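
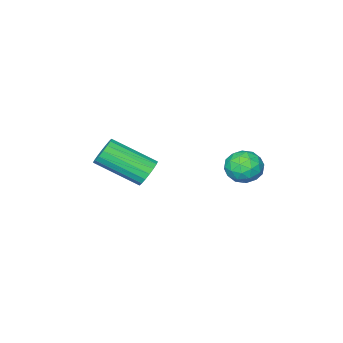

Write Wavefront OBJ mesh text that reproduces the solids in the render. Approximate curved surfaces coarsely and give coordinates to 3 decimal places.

v 3.026 -0.454 0.385
v 3.52 -0.187 0.237
v 4.447 -1.419 1.107
v 3.954 -1.686 1.255
v 3.459 -0.075 0.462
v 4.386 -1.307 1.331
v 3.312 -0.038 0.671
v 4.239 -1.269 1.54
v 3.109 -0.083 0.823
v 4.036 -1.315 1.693
v 2.889 -0.202 0.889
v 3.817 -1.434 1.759
v 2.697 -0.371 0.855
v 3.624 -1.602 1.725
v 2.57 -0.556 0.728
v 3.497 -1.788 1.598
v 2.533 -0.721 0.533
v 3.46 -1.953 1.403
v 2.594 -0.833 0.309
v 3.521 -2.065 1.178
v 2.741 -0.871 0.1
v 3.668 -2.102 0.969
v 2.944 -0.825 -0.053
v 3.871 -2.057 0.817
v 3.163 -0.706 -0.119
v 4.091 -1.938 0.751
v 3.356 -0.538 -0.085
v 4.283 -1.769 0.785
v 3.483 -0.352 0.042
v 4.41 -1.584 0.912
v 1.51 3.189 1.965
v 2.138 3.07 1.722
v 1.162 2.23 1.538
v 1.79 2.111 1.295
v 1.676 2.096 1.969
v 1.891 2.688 2.232
v 1.409 2.612 1.028
v 1.624 3.204 1.291
v 2.075 2.713 1.142
v 2.24 2.394 1.724
v 1.06 2.906 1.536
v 1.225 2.587 2.118
v 1.855 3.214 1.881
v 1.445 2.086 1.379
v 1.379 2.077 1.775
v 1.747 2.007 1.632
v 1.71 2.989 2.181
v 2.078 2.919 2.038
v 1.807 2.347 2.183
v 1.222 2.381 1.222
v 1.59 2.311 1.079
v 1.553 3.293 1.628
v 1.921 3.223 1.485
v 1.493 2.953 1.077
v 2.187 2.934 1.397
v 1.982 2.37 1.146
v 1.758 2.664 0.989
v 1.885 3.013 1.144
v 2.283 2.746 1.739
v 2.079 2.183 1.488
v 2.012 2.174 1.884
v 2.138 2.522 2.039
v 2.247 2.536 1.399
v 1.221 3.117 1.772
v 1.017 2.554 1.521
v 1.162 2.778 1.221
v 1.288 3.126 1.376
v 1.318 2.93 2.114
v 1.113 2.366 1.863
v 1.415 2.287 2.116
v 1.542 2.636 2.271
v 1.053 2.764 1.861
f 2 1 5
f 2 5 3
f 3 5 6
f 3 6 4
f 5 1 7
f 5 7 6
f 6 7 8
f 6 8 4
f 7 1 9
f 7 9 8
f 8 9 10
f 8 10 4
f 9 1 11
f 9 11 10
f 10 11 12
f 10 12 4
f 11 1 13
f 11 13 12
f 12 13 14
f 12 14 4
f 13 1 15
f 13 15 14
f 14 15 16
f 14 16 4
f 15 1 17
f 15 17 16
f 16 17 18
f 16 18 4
f 17 1 19
f 17 19 18
f 18 19 20
f 18 20 4
f 19 1 21
f 19 21 20
f 20 21 22
f 20 22 4
f 21 1 23
f 21 23 22
f 22 23 24
f 22 24 4
f 23 1 25
f 23 25 24
f 24 25 26
f 24 26 4
f 25 1 27
f 25 27 26
f 26 27 28
f 26 28 4
f 27 1 29
f 27 29 28
f 28 29 30
f 28 30 4
f 29 1 2
f 29 2 30
f 30 2 3
f 30 3 4
f 31 68 47
f 68 42 71
f 47 71 36
f 68 71 47
f 31 47 43
f 47 36 48
f 43 48 32
f 47 48 43
f 31 43 52
f 43 32 53
f 52 53 38
f 43 53 52
f 31 52 64
f 52 38 67
f 64 67 41
f 52 67 64
f 31 64 68
f 64 41 72
f 68 72 42
f 64 72 68
f 32 48 59
f 48 36 62
f 59 62 40
f 48 62 59
f 36 71 49
f 71 42 70
f 49 70 35
f 71 70 49
f 42 72 69
f 72 41 65
f 69 65 33
f 72 65 69
f 41 67 66
f 67 38 54
f 66 54 37
f 67 54 66
f 38 53 58
f 53 32 55
f 58 55 39
f 53 55 58
f 34 60 46
f 60 40 61
f 46 61 35
f 60 61 46
f 34 46 44
f 46 35 45
f 44 45 33
f 46 45 44
f 34 44 51
f 44 33 50
f 51 50 37
f 44 50 51
f 34 51 56
f 51 37 57
f 56 57 39
f 51 57 56
f 34 56 60
f 56 39 63
f 60 63 40
f 56 63 60
f 35 61 49
f 61 40 62
f 49 62 36
f 61 62 49
f 33 45 69
f 45 35 70
f 69 70 42
f 45 70 69
f 37 50 66
f 50 33 65
f 66 65 41
f 50 65 66
f 39 57 58
f 57 37 54
f 58 54 38
f 57 54 58
f 40 63 59
f 63 39 55
f 59 55 32
f 63 55 59



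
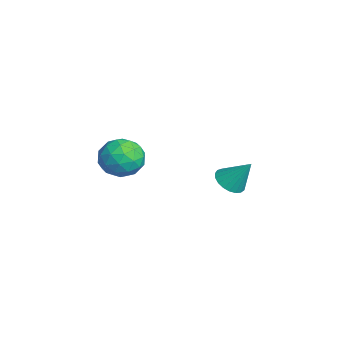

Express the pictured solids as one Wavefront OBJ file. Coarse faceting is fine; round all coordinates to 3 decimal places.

v 1.991 -3.048 2.322
v 2.812 -3.99 2.376
v 1.008 -3.99 0.824
v 1.829 -4.932 0.878
v 1.022 -4.752 1.817
v 1.629 -4.169 2.742
v 2.191 -3.811 0.458
v 2.798 -3.228 1.383
v 2.936 -4.462 1.224
v 2.213 -5.043 2.063
v 1.607 -2.937 1.137
v 0.884 -3.518 1.976
v 2.488 -3.436 2.481
v 1.332 -4.544 0.719
v 0.858 -4.438 1.271
v 1.34 -4.992 1.303
v 1.793 -3.541 2.696
v 2.275 -4.095 2.728
v 1.223 -4.543 2.399
v 1.545 -3.885 0.472
v 2.027 -4.439 0.504
v 2.48 -2.988 1.897
v 2.962 -3.542 1.929
v 2.597 -3.437 0.801
v 3.043 -4.267 1.835
v 2.465 -4.821 0.954
v 2.678 -4.162 0.707
v 3.035 -3.82 1.251
v 2.619 -4.609 2.329
v 2.041 -5.163 1.448
v 1.566 -5.057 2
v 1.923 -4.714 2.544
v 2.691 -4.886 1.651
v 1.779 -2.817 1.752
v 1.201 -3.371 0.871
v 1.897 -3.266 0.656
v 2.254 -2.923 1.2
v 1.355 -3.159 2.246
v 0.777 -3.713 1.365
v 0.785 -4.16 1.949
v 1.142 -3.818 2.493
v 1.129 -3.094 1.549
v -2.203 2.284 -3.152
v -1.649 1.539 -2.908
v -1.577 3.256 -1.608
v -1.404 1.752 -3.141
v -1.298 2.056 -3.376
v -1.348 2.4 -3.573
v -1.546 2.724 -3.696
v -1.858 2.972 -3.726
v -2.229 3.101 -3.656
v -2.596 3.088 -3.499
v -2.895 2.937 -3.283
v -3.075 2.672 -3.043
v -3.103 2.341 -2.823
v -2.976 1.999 -2.66
v -2.716 1.707 -2.581
v -2.367 1.515 -2.602
v -1.989 1.455 -2.717
f 1 38 17
f 38 12 41
f 17 41 6
f 38 41 17
f 1 17 13
f 17 6 18
f 13 18 2
f 17 18 13
f 1 13 22
f 13 2 23
f 22 23 8
f 13 23 22
f 1 22 34
f 22 8 37
f 34 37 11
f 22 37 34
f 1 34 38
f 34 11 42
f 38 42 12
f 34 42 38
f 2 18 29
f 18 6 32
f 29 32 10
f 18 32 29
f 6 41 19
f 41 12 40
f 19 40 5
f 41 40 19
f 12 42 39
f 42 11 35
f 39 35 3
f 42 35 39
f 11 37 36
f 37 8 24
f 36 24 7
f 37 24 36
f 8 23 28
f 23 2 25
f 28 25 9
f 23 25 28
f 4 30 16
f 30 10 31
f 16 31 5
f 30 31 16
f 4 16 14
f 16 5 15
f 14 15 3
f 16 15 14
f 4 14 21
f 14 3 20
f 21 20 7
f 14 20 21
f 4 21 26
f 21 7 27
f 26 27 9
f 21 27 26
f 4 26 30
f 26 9 33
f 30 33 10
f 26 33 30
f 5 31 19
f 31 10 32
f 19 32 6
f 31 32 19
f 3 15 39
f 15 5 40
f 39 40 12
f 15 40 39
f 7 20 36
f 20 3 35
f 36 35 11
f 20 35 36
f 9 27 28
f 27 7 24
f 28 24 8
f 27 24 28
f 10 33 29
f 33 9 25
f 29 25 2
f 33 25 29
f 44 43 46
f 44 46 45
f 46 43 47
f 46 47 45
f 47 43 48
f 47 48 45
f 48 43 49
f 48 49 45
f 49 43 50
f 49 50 45
f 50 43 51
f 50 51 45
f 51 43 52
f 51 52 45
f 52 43 53
f 52 53 45
f 53 43 54
f 53 54 45
f 54 43 55
f 54 55 45
f 55 43 56
f 55 56 45
f 56 43 57
f 56 57 45
f 57 43 58
f 57 58 45
f 58 43 59
f 58 59 45
f 59 43 44
f 59 44 45



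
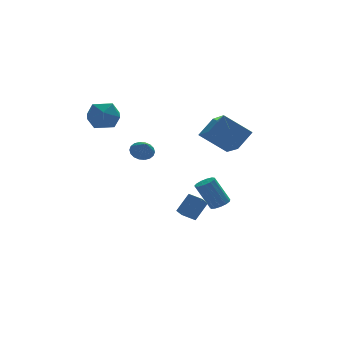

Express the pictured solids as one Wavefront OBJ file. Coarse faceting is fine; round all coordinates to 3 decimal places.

v -0.88 2.483 0.264
v -0.153 2.344 0.141
v -0.9 1.677 1.056
v -0.145 2.578 0.379
v -0.283 2.793 0.594
v -0.539 2.947 0.744
v -0.862 3.008 0.798
v -1.189 2.966 0.747
v -1.455 2.827 0.6
v -1.607 2.621 0.386
v -1.615 2.387 0.148
v -1.477 2.172 -0.067
v -1.222 2.018 -0.216
v -0.898 1.957 -0.271
v -0.571 1.999 -0.219
v -0.305 2.138 -0.072
v 2.141 -3.363 1.758
v 2.134 -5.062 2.539
v 0.678 -2.782 3.007
v 0.671 -4.481 3.789
v 3.149 -2.919 2.731
v 3.142 -4.618 3.513
v 1.686 -2.338 3.981
v 1.679 -4.037 4.762
v -4.316 1.907 3.318
v -3.868 2.363 4.269
v -2.672 2.057 2.471
v -2.224 2.513 3.422
v -2.532 1.409 3.406
v -3.547 1.316 3.929
v -2.993 3.104 2.811
v -4.008 3.011 3.334
v -3.05 3.103 3.956
v -2.765 2.055 4.323
v -3.775 2.365 2.417
v -3.49 1.317 2.784
v 1.342 -0.487 -4.468
v 0.808 -1.097 -3.849
v 0.764 0.246 -4.245
v 0.23 -0.363 -3.626
v 2.21 -0.137 -3.374
v 1.676 -0.746 -2.755
v 1.632 0.597 -3.151
v 1.098 -0.013 -2.532
v 3.709 1.836 -4.34
v 4.155 1.424 -4.033
v 3.316 1.812 -2.293
v 2.871 2.224 -2.6
v 4.314 1.773 -4.034
v 3.475 2.161 -2.295
v 4.28 2.142 -4.133
v 3.441 2.53 -2.393
v 4.066 2.414 -4.297
v 3.227 2.801 -2.557
v 3.738 2.502 -4.474
v 2.899 2.89 -2.735
v 3.401 2.379 -4.609
v 2.562 2.767 -2.87
v 3.162 2.084 -4.659
v 2.323 2.471 -2.919
v 3.097 1.71 -4.607
v 2.258 2.097 -2.867
v 3.226 1.376 -4.47
v 2.387 1.764 -2.731
v 3.509 1.188 -4.292
v 2.67 1.576 -2.552
v 3.855 1.206 -4.129
v 3.016 1.594 -2.389
f 2 1 4
f 2 4 3
f 4 1 5
f 4 5 3
f 5 1 6
f 5 6 3
f 6 1 7
f 6 7 3
f 7 1 8
f 7 8 3
f 8 1 9
f 8 9 3
f 9 1 10
f 9 10 3
f 10 1 11
f 10 11 3
f 11 1 12
f 11 12 3
f 12 1 13
f 12 13 3
f 13 1 14
f 13 14 3
f 14 1 15
f 14 15 3
f 15 1 16
f 15 16 3
f 16 1 2
f 16 2 3
f 18 20 17
f 21 18 17
f 17 20 19
f 19 21 17
f 18 24 20
f 22 18 21
f 22 24 18
f 20 24 19
f 23 21 19
f 19 24 23
f 23 22 21
f 24 22 23
f 25 36 30
f 25 30 26
f 25 26 32
f 25 32 35
f 25 35 36
f 26 30 34
f 30 36 29
f 36 35 27
f 35 32 31
f 32 26 33
f 28 34 29
f 28 29 27
f 28 27 31
f 28 31 33
f 28 33 34
f 29 34 30
f 27 29 36
f 31 27 35
f 33 31 32
f 34 33 26
f 38 40 37
f 41 38 37
f 37 40 39
f 39 41 37
f 38 44 40
f 42 38 41
f 42 44 38
f 40 44 39
f 43 41 39
f 39 44 43
f 43 42 41
f 44 42 43
f 46 45 49
f 46 49 47
f 47 49 50
f 47 50 48
f 49 45 51
f 49 51 50
f 50 51 52
f 50 52 48
f 51 45 53
f 51 53 52
f 52 53 54
f 52 54 48
f 53 45 55
f 53 55 54
f 54 55 56
f 54 56 48
f 55 45 57
f 55 57 56
f 56 57 58
f 56 58 48
f 57 45 59
f 57 59 58
f 58 59 60
f 58 60 48
f 59 45 61
f 59 61 60
f 60 61 62
f 60 62 48
f 61 45 63
f 61 63 62
f 62 63 64
f 62 64 48
f 63 45 65
f 63 65 64
f 64 65 66
f 64 66 48
f 65 45 67
f 65 67 66
f 66 67 68
f 66 68 48
f 67 45 46
f 67 46 68
f 68 46 47
f 68 47 48



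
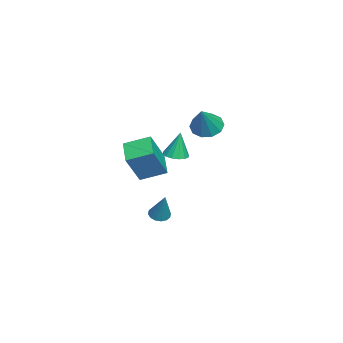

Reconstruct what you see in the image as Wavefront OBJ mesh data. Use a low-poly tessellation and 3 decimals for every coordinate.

v 3.795 -3.994 -0.622
v 2.382 -4.365 -0.019
v 3.649 -2.542 -0.072
v 2.236 -2.913 0.531
v 4.724 -4.587 1.189
v 3.311 -4.958 1.792
v 4.578 -3.135 1.739
v 3.165 -3.506 2.342
v -2.137 -1.165 1.074
v -1.415 -0.773 0.54
v -0.863 -1.315 2.686
v -1.71 -0.322 0.815
v -2.169 -0.193 1.189
v -2.615 -0.435 1.519
v -2.879 -0.957 1.679
v -2.859 -1.558 1.607
v -2.563 -2.009 1.332
v -2.104 -2.138 0.958
v -1.658 -1.895 0.628
v -1.395 -1.374 0.469
v -3.712 -3.132 -2.035
v -2.953 -3.253 -1.992
v -3.768 -2.868 -0.285
v -2.992 -2.861 -2.053
v -3.224 -2.542 -2.108
v -3.586 -2.38 -2.144
v -3.983 -2.421 -2.151
v -4.307 -2.652 -2.126
v -4.472 -3.011 -2.077
v -4.433 -3.403 -2.017
v -4.201 -3.723 -1.961
v -3.838 -3.884 -1.925
v -3.442 -3.844 -1.919
v -3.118 -3.613 -1.943
v 0.334 -3.472 -4.855
v 0.872 -3.301 -5.157
v 1.166 -3.028 -3.125
v 0.691 -3.024 -5.141
v 0.414 -2.867 -5.048
v 0.116 -2.872 -4.904
v -0.124 -3.038 -4.746
v -0.24 -3.32 -4.618
v -0.203 -3.643 -4.553
v -0.022 -3.92 -4.569
v 0.255 -4.077 -4.661
v 0.553 -4.072 -4.806
v 0.792 -3.906 -4.964
v 0.909 -3.624 -5.092
f 2 4 1
f 5 2 1
f 1 4 3
f 3 5 1
f 2 8 4
f 6 2 5
f 6 8 2
f 4 8 3
f 7 5 3
f 3 8 7
f 7 6 5
f 8 6 7
f 10 9 12
f 10 12 11
f 12 9 13
f 12 13 11
f 13 9 14
f 13 14 11
f 14 9 15
f 14 15 11
f 15 9 16
f 15 16 11
f 16 9 17
f 16 17 11
f 17 9 18
f 17 18 11
f 18 9 19
f 18 19 11
f 19 9 20
f 19 20 11
f 20 9 10
f 20 10 11
f 22 21 24
f 22 24 23
f 24 21 25
f 24 25 23
f 25 21 26
f 25 26 23
f 26 21 27
f 26 27 23
f 27 21 28
f 27 28 23
f 28 21 29
f 28 29 23
f 29 21 30
f 29 30 23
f 30 21 31
f 30 31 23
f 31 21 32
f 31 32 23
f 32 21 33
f 32 33 23
f 33 21 34
f 33 34 23
f 34 21 22
f 34 22 23
f 36 35 38
f 36 38 37
f 38 35 39
f 38 39 37
f 39 35 40
f 39 40 37
f 40 35 41
f 40 41 37
f 41 35 42
f 41 42 37
f 42 35 43
f 42 43 37
f 43 35 44
f 43 44 37
f 44 35 45
f 44 45 37
f 45 35 46
f 45 46 37
f 46 35 47
f 46 47 37
f 47 35 48
f 47 48 37
f 48 35 36
f 48 36 37



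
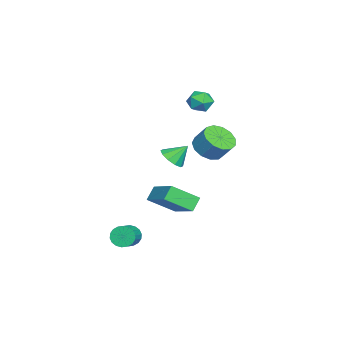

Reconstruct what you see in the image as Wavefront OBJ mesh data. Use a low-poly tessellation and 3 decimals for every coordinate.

v -1.229 2.28 0.806
v -0.523 2.573 0.706
v -1.431 3.06 1.654
v -0.822 2.808 0.419
v -1.276 2.841 0.28
v -1.711 2.66 0.341
v -1.963 2.334 0.58
v -1.934 1.988 0.905
v -1.635 1.753 1.192
v -1.182 1.72 1.331
v -0.746 1.901 1.27
v -0.494 2.226 1.031
v 2.046 0.79 -3.155
v 2.31 1.078 -3.674
v 3.359 0.998 -3.184
v 3.094 0.71 -2.665
v 2.247 1.302 -3.501
v 3.295 1.222 -3.012
v 2.143 1.424 -3.26
v 3.192 1.344 -2.771
v 2.021 1.42 -2.998
v 3.069 1.34 -2.509
v 1.903 1.292 -2.767
v 2.952 1.212 -2.278
v 1.814 1.064 -2.613
v 2.862 0.984 -2.124
v 1.77 0.782 -2.566
v 2.819 0.702 -2.077
v 1.781 0.502 -2.636
v 2.83 0.422 -2.146
v 1.845 0.278 -2.808
v 2.893 0.198 -2.319
v 1.948 0.156 -3.049
v 2.997 0.076 -2.56
v 2.071 0.16 -3.311
v 3.119 0.08 -2.822
v 2.188 0.288 -3.542
v 3.237 0.208 -3.053
v 2.278 0.516 -3.696
v 3.326 0.436 -3.207
v 2.321 0.798 -3.743
v 3.37 0.718 -3.254
v -4.066 3.624 0.365
v -3.319 3.04 0.518
v -2.987 3.713 1.468
v -3.734 4.296 1.315
v -3.144 3.427 0.183
v -2.813 4.1 1.133
v -3.262 3.876 -0.094
v -2.93 4.549 0.855
v -3.635 4.245 -0.226
v -3.303 4.918 0.724
v -4.144 4.417 -0.17
v -3.813 5.09 0.78
v -4.629 4.337 0.056
v -4.298 5.01 1.006
v -4.935 4.03 0.381
v -4.604 4.703 1.33
v -4.965 3.594 0.7
v -4.634 4.267 1.649
v -4.709 3.168 0.913
v -4.378 3.841 1.862
v -4.249 2.886 0.952
v -3.918 3.559 1.901
v -3.731 2.839 0.805
v -3.4 3.511 1.754
v -3.442 4.034 3.982
v -3.154 3.66 3.364
v -3.846 2.94 4.456
v -3.558 2.566 3.838
v -3.076 2.889 4.356
v -2.826 3.565 4.063
v -4.174 3.035 3.757
v -3.924 3.711 3.464
v -3.606 3.042 3.225
v -2.928 2.952 3.595
v -4.072 3.648 4.225
v -3.394 3.558 4.595
v -1.202 2.453 -2.954
v -0.717 1.102 -2.006
v -1.794 2.703 -2.295
v -1.309 1.352 -1.348
v 0.329 3.648 -2.032
v 0.814 2.297 -1.085
v -0.263 3.898 -1.374
v 0.222 2.547 -0.426
f 2 1 4
f 2 4 3
f 4 1 5
f 4 5 3
f 5 1 6
f 5 6 3
f 6 1 7
f 6 7 3
f 7 1 8
f 7 8 3
f 8 1 9
f 8 9 3
f 9 1 10
f 9 10 3
f 10 1 11
f 10 11 3
f 11 1 12
f 11 12 3
f 12 1 2
f 12 2 3
f 14 13 17
f 14 17 15
f 15 17 18
f 15 18 16
f 17 13 19
f 17 19 18
f 18 19 20
f 18 20 16
f 19 13 21
f 19 21 20
f 20 21 22
f 20 22 16
f 21 13 23
f 21 23 22
f 22 23 24
f 22 24 16
f 23 13 25
f 23 25 24
f 24 25 26
f 24 26 16
f 25 13 27
f 25 27 26
f 26 27 28
f 26 28 16
f 27 13 29
f 27 29 28
f 28 29 30
f 28 30 16
f 29 13 31
f 29 31 30
f 30 31 32
f 30 32 16
f 31 13 33
f 31 33 32
f 32 33 34
f 32 34 16
f 33 13 35
f 33 35 34
f 34 35 36
f 34 36 16
f 35 13 37
f 35 37 36
f 36 37 38
f 36 38 16
f 37 13 39
f 37 39 38
f 38 39 40
f 38 40 16
f 39 13 41
f 39 41 40
f 40 41 42
f 40 42 16
f 41 13 14
f 41 14 42
f 42 14 15
f 42 15 16
f 44 43 47
f 44 47 45
f 45 47 48
f 45 48 46
f 47 43 49
f 47 49 48
f 48 49 50
f 48 50 46
f 49 43 51
f 49 51 50
f 50 51 52
f 50 52 46
f 51 43 53
f 51 53 52
f 52 53 54
f 52 54 46
f 53 43 55
f 53 55 54
f 54 55 56
f 54 56 46
f 55 43 57
f 55 57 56
f 56 57 58
f 56 58 46
f 57 43 59
f 57 59 58
f 58 59 60
f 58 60 46
f 59 43 61
f 59 61 60
f 60 61 62
f 60 62 46
f 61 43 63
f 61 63 62
f 62 63 64
f 62 64 46
f 63 43 65
f 63 65 64
f 64 65 66
f 64 66 46
f 65 43 44
f 65 44 66
f 66 44 45
f 66 45 46
f 67 78 72
f 67 72 68
f 67 68 74
f 67 74 77
f 67 77 78
f 68 72 76
f 72 78 71
f 78 77 69
f 77 74 73
f 74 68 75
f 70 76 71
f 70 71 69
f 70 69 73
f 70 73 75
f 70 75 76
f 71 76 72
f 69 71 78
f 73 69 77
f 75 73 74
f 76 75 68
f 80 82 79
f 83 80 79
f 79 82 81
f 81 83 79
f 80 86 82
f 84 80 83
f 84 86 80
f 82 86 81
f 85 83 81
f 81 86 85
f 85 84 83
f 86 84 85



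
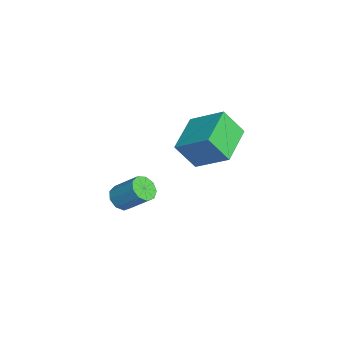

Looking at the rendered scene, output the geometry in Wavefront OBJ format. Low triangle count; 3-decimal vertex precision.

v -3.485 -1.72 -4.186
v -3.046 -2.242 -3.926
v -2.455 -1.181 -2.794
v -2.895 -0.66 -3.054
v -2.813 -1.987 -4.287
v -2.223 -0.926 -3.155
v -2.895 -1.607 -4.6
v -2.304 -0.546 -3.468
v -3.253 -1.28 -4.72
v -2.662 -0.219 -3.588
v -3.72 -1.159 -4.59
v -3.129 -0.098 -3.458
v -4.077 -1.301 -4.271
v -3.486 -0.24 -3.139
v -4.157 -1.639 -3.912
v -3.566 -0.578 -2.78
v -3.923 -2.015 -3.681
v -3.332 -0.954 -2.55
v -3.484 -2.253 -3.687
v -2.894 -1.192 -2.555
v -2.815 1.41 1.709
v -1.989 2.842 2.78
v -2.744 2.329 0.426
v -1.918 3.761 1.497
v -0.902 0.639 1.263
v -0.076 2.071 2.334
v -0.831 1.558 -0.02
v -0.005 2.99 1.051
f 2 1 5
f 2 5 3
f 3 5 6
f 3 6 4
f 5 1 7
f 5 7 6
f 6 7 8
f 6 8 4
f 7 1 9
f 7 9 8
f 8 9 10
f 8 10 4
f 9 1 11
f 9 11 10
f 10 11 12
f 10 12 4
f 11 1 13
f 11 13 12
f 12 13 14
f 12 14 4
f 13 1 15
f 13 15 14
f 14 15 16
f 14 16 4
f 15 1 17
f 15 17 16
f 16 17 18
f 16 18 4
f 17 1 19
f 17 19 18
f 18 19 20
f 18 20 4
f 19 1 2
f 19 2 20
f 20 2 3
f 20 3 4
f 22 24 21
f 25 22 21
f 21 24 23
f 23 25 21
f 22 28 24
f 26 22 25
f 26 28 22
f 24 28 23
f 27 25 23
f 23 28 27
f 27 26 25
f 28 26 27



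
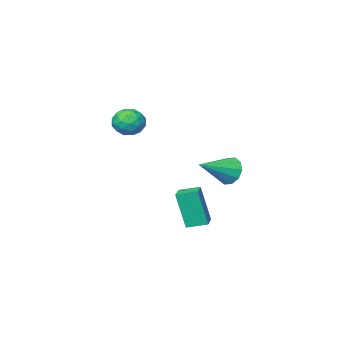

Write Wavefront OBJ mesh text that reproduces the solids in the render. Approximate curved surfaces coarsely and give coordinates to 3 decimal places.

v -4.718 0.91 -1.511
v -4.407 0.468 -2.167
v -2.942 0.97 -0.709
v -4.372 0.979 -2.284
v -4.468 1.464 -2.106
v -4.661 1.737 -1.7
v -4.875 1.694 -1.222
v -5.029 1.352 -0.855
v -5.065 0.841 -0.738
v -4.968 0.356 -0.917
v -4.776 0.083 -1.322
v -4.561 0.126 -1.8
v 0.04 0.153 2.94
v 0.745 0.202 2.485
v -0.545 -0.582 1.955
v 0.16 -0.533 1.5
v 0.147 -0.989 2.207
v 0.508 -0.535 2.816
v -0.308 0.155 1.624
v 0.053 0.609 2.233
v 0.53 0.203 1.672
v 0.811 -0.504 2.032
v -0.611 0.124 2.408
v -0.33 -0.583 2.768
v 0.444 0.242 2.799
v -0.244 -0.622 1.641
v -0.252 -0.89 2.056
v 0.163 -0.861 1.789
v 0.304 -0.191 2.993
v 0.719 -0.162 2.726
v 0.367 -0.862 2.562
v -0.519 -0.218 1.714
v -0.104 -0.189 1.447
v 0.037 0.481 2.651
v 0.452 0.51 2.384
v -0.167 0.482 1.878
v 0.732 0.271 2.053
v 0.388 -0.161 1.474
v 0.113 0.243 1.548
v 0.326 0.51 1.906
v 0.897 -0.144 2.265
v 0.554 -0.576 1.686
v 0.546 -0.844 2.101
v 0.758 -0.577 2.459
v 0.771 -0.144 1.787
v -0.354 0.196 2.754
v -0.697 -0.236 2.175
v -0.558 0.197 1.981
v -0.346 0.464 2.339
v -0.188 -0.219 2.966
v -0.532 -0.651 2.387
v -0.126 -0.89 2.534
v 0.087 -0.623 2.892
v -0.571 -0.236 2.653
v -2.957 0.139 -4.734
v -2.662 -0.309 -2.714
v -3.739 0.819 -4.469
v -3.444 0.371 -2.449
v -2.336 0.829 -4.671
v -2.041 0.381 -2.651
v -3.118 1.509 -4.406
v -2.823 1.061 -2.386
f 2 1 4
f 2 4 3
f 4 1 5
f 4 5 3
f 5 1 6
f 5 6 3
f 6 1 7
f 6 7 3
f 7 1 8
f 7 8 3
f 8 1 9
f 8 9 3
f 9 1 10
f 9 10 3
f 10 1 11
f 10 11 3
f 11 1 12
f 11 12 3
f 12 1 2
f 12 2 3
f 13 50 29
f 50 24 53
f 29 53 18
f 50 53 29
f 13 29 25
f 29 18 30
f 25 30 14
f 29 30 25
f 13 25 34
f 25 14 35
f 34 35 20
f 25 35 34
f 13 34 46
f 34 20 49
f 46 49 23
f 34 49 46
f 13 46 50
f 46 23 54
f 50 54 24
f 46 54 50
f 14 30 41
f 30 18 44
f 41 44 22
f 30 44 41
f 18 53 31
f 53 24 52
f 31 52 17
f 53 52 31
f 24 54 51
f 54 23 47
f 51 47 15
f 54 47 51
f 23 49 48
f 49 20 36
f 48 36 19
f 49 36 48
f 20 35 40
f 35 14 37
f 40 37 21
f 35 37 40
f 16 42 28
f 42 22 43
f 28 43 17
f 42 43 28
f 16 28 26
f 28 17 27
f 26 27 15
f 28 27 26
f 16 26 33
f 26 15 32
f 33 32 19
f 26 32 33
f 16 33 38
f 33 19 39
f 38 39 21
f 33 39 38
f 16 38 42
f 38 21 45
f 42 45 22
f 38 45 42
f 17 43 31
f 43 22 44
f 31 44 18
f 43 44 31
f 15 27 51
f 27 17 52
f 51 52 24
f 27 52 51
f 19 32 48
f 32 15 47
f 48 47 23
f 32 47 48
f 21 39 40
f 39 19 36
f 40 36 20
f 39 36 40
f 22 45 41
f 45 21 37
f 41 37 14
f 45 37 41
f 56 58 55
f 59 56 55
f 55 58 57
f 57 59 55
f 56 62 58
f 60 56 59
f 60 62 56
f 58 62 57
f 61 59 57
f 57 62 61
f 61 60 59
f 62 60 61



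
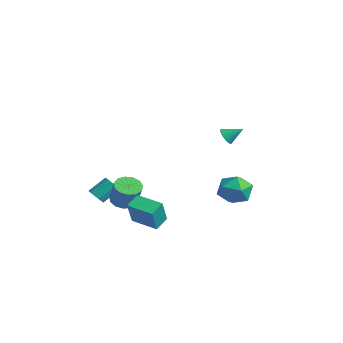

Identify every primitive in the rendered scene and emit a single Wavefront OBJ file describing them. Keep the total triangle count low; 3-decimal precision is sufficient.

v -1.098 -2.456 -2.243
v -0.496 -2.013 -2.498
v 0.139 -2.1 -1.153
v -0.462 -2.544 -0.897
v -0.799 -1.73 -2.336
v -0.164 -1.818 -0.991
v -1.198 -1.679 -2.144
v -0.563 -1.767 -0.799
v -1.565 -1.874 -1.984
v -0.929 -1.962 -0.639
v -1.783 -2.254 -1.906
v -1.148 -2.341 -0.561
v -1.784 -2.698 -1.934
v -1.149 -2.786 -0.589
v -1.567 -3.065 -2.061
v -0.931 -3.153 -0.716
v -1.201 -3.239 -2.245
v -0.565 -3.327 -0.9
v -0.802 -3.165 -2.428
v -0.167 -3.253 -1.083
v -0.497 -2.865 -2.553
v 0.138 -2.953 -1.208
v -0.383 -2.436 -2.579
v 0.252 -2.523 -1.234
v 2.548 1.623 2.898
v 2.72 1.876 2.429
v 3.092 2.337 3.482
v 2.535 1.984 2.47
v 2.351 2.037 2.576
v 2.198 2.027 2.731
v 2.098 1.956 2.912
v 2.066 1.834 3.09
v 2.108 1.68 3.24
v 2.217 1.517 3.337
v 2.376 1.371 3.367
v 2.562 1.263 3.326
v 2.745 1.21 3.22
v 2.898 1.22 3.065
v 2.999 1.291 2.884
v 3.03 1.413 2.706
v 2.988 1.567 2.557
v 2.88 1.73 2.459
v -3.363 -2.857 -2.885
v -3.005 -3.152 -2.553
v -2.9 -2.138 -1.764
v -3.257 -1.843 -2.095
v -2.814 -2.983 -2.796
v -2.709 -1.969 -2.006
v -2.832 -2.766 -3.073
v -2.727 -1.751 -2.283
v -3.053 -2.584 -3.278
v -2.948 -1.569 -2.488
v -3.392 -2.506 -3.333
v -3.287 -1.491 -2.543
v -3.72 -2.562 -3.216
v -3.615 -1.548 -2.427
v -3.911 -2.731 -2.974
v -3.806 -1.717 -2.184
v -3.893 -2.949 -2.697
v -3.788 -1.934 -1.907
v -3.672 -3.131 -2.492
v -3.567 -2.116 -1.702
v -3.333 -3.209 -2.437
v -3.228 -2.194 -1.647
v 1.702 -3.665 -2.261
v 2.123 -4.212 -0.796
v 1.395 -2.845 -1.867
v 1.816 -3.393 -0.401
v 3.124 -3.047 -2.439
v 3.545 -3.595 -0.973
v 2.817 -2.228 -2.044
v 3.238 -2.775 -0.579
v 0.153 4.781 -3.188
v 0.813 4.663 -2.298
v -0.353 3.057 -3.042
v 0.307 2.939 -2.152
v -0.608 3.572 -2.088
v -0.295 4.638 -2.178
v 0.755 3.082 -3.162
v 1.068 4.148 -3.252
v 1.185 3.613 -2.281
v 0.342 3.916 -1.617
v 0.118 3.804 -3.723
v -0.725 4.107 -3.059
f 2 1 5
f 2 5 3
f 3 5 6
f 3 6 4
f 5 1 7
f 5 7 6
f 6 7 8
f 6 8 4
f 7 1 9
f 7 9 8
f 8 9 10
f 8 10 4
f 9 1 11
f 9 11 10
f 10 11 12
f 10 12 4
f 11 1 13
f 11 13 12
f 12 13 14
f 12 14 4
f 13 1 15
f 13 15 14
f 14 15 16
f 14 16 4
f 15 1 17
f 15 17 16
f 16 17 18
f 16 18 4
f 17 1 19
f 17 19 18
f 18 19 20
f 18 20 4
f 19 1 21
f 19 21 20
f 20 21 22
f 20 22 4
f 21 1 23
f 21 23 22
f 22 23 24
f 22 24 4
f 23 1 2
f 23 2 24
f 24 2 3
f 24 3 4
f 26 25 28
f 26 28 27
f 28 25 29
f 28 29 27
f 29 25 30
f 29 30 27
f 30 25 31
f 30 31 27
f 31 25 32
f 31 32 27
f 32 25 33
f 32 33 27
f 33 25 34
f 33 34 27
f 34 25 35
f 34 35 27
f 35 25 36
f 35 36 27
f 36 25 37
f 36 37 27
f 37 25 38
f 37 38 27
f 38 25 39
f 38 39 27
f 39 25 40
f 39 40 27
f 40 25 41
f 40 41 27
f 41 25 42
f 41 42 27
f 42 25 26
f 42 26 27
f 44 43 47
f 44 47 45
f 45 47 48
f 45 48 46
f 47 43 49
f 47 49 48
f 48 49 50
f 48 50 46
f 49 43 51
f 49 51 50
f 50 51 52
f 50 52 46
f 51 43 53
f 51 53 52
f 52 53 54
f 52 54 46
f 53 43 55
f 53 55 54
f 54 55 56
f 54 56 46
f 55 43 57
f 55 57 56
f 56 57 58
f 56 58 46
f 57 43 59
f 57 59 58
f 58 59 60
f 58 60 46
f 59 43 61
f 59 61 60
f 60 61 62
f 60 62 46
f 61 43 63
f 61 63 62
f 62 63 64
f 62 64 46
f 63 43 44
f 63 44 64
f 64 44 45
f 64 45 46
f 66 68 65
f 69 66 65
f 65 68 67
f 67 69 65
f 66 72 68
f 70 66 69
f 70 72 66
f 68 72 67
f 71 69 67
f 67 72 71
f 71 70 69
f 72 70 71
f 73 84 78
f 73 78 74
f 73 74 80
f 73 80 83
f 73 83 84
f 74 78 82
f 78 84 77
f 84 83 75
f 83 80 79
f 80 74 81
f 76 82 77
f 76 77 75
f 76 75 79
f 76 79 81
f 76 81 82
f 77 82 78
f 75 77 84
f 79 75 83
f 81 79 80
f 82 81 74



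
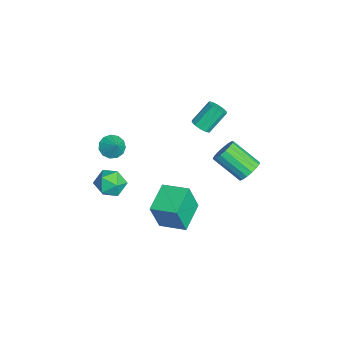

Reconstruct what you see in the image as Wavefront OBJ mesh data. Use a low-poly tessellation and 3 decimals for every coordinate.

v -0.01 0.111 -3.438
v 0.29 -0.446 -1.498
v 0.783 1.595 -3.133
v 1.082 1.038 -1.194
v 1.738 -0.718 -3.946
v 2.037 -1.275 -2.007
v 2.53 0.766 -3.642
v 2.83 0.209 -1.702
v 2.005 -2.494 0.497
v 2.627 -3.077 -0.063
v 1.213 -3.843 1.023
v 1.835 -4.426 0.463
v 2.196 -3.934 1.28
v 2.685 -3.1 0.955
v 1.155 -3.82 0.005
v 1.644 -2.986 -0.32
v 2.102 -3.897 -0.367
v 2.745 -3.967 0.421
v 1.095 -2.953 0.539
v 1.738 -3.023 1.327
v 0.144 4.582 -0.725
v 0.534 4.922 -0.05
v -0.354 3.457 1.2
v -0.744 3.118 0.525
v 0.18 5.121 -0.068
v -0.708 3.656 1.181
v -0.183 5.197 -0.237
v -1.07 3.732 1.013
v -0.471 5.132 -0.517
v -1.358 3.667 0.733
v -0.617 4.941 -0.845
v -1.505 3.476 0.405
v -0.59 4.668 -1.145
v -1.477 3.203 0.104
v -0.394 4.375 -1.349
v -1.282 2.911 -0.1
v -0.076 4.13 -1.41
v -0.963 2.666 -0.161
v 0.294 3.989 -1.314
v -0.594 2.524 -0.065
v 0.628 3.983 -1.083
v -0.259 2.518 0.166
v 0.852 4.115 -0.77
v -0.035 2.65 0.48
v 0.914 4.353 -0.446
v 0.026 2.889 0.803
v 0.799 4.645 -0.187
v -0.089 3.18 1.063
v -0.758 -3.24 1.256
v -0.255 -2.978 0.678
v -0.022 -2.96 2.024
v -0.514 -2.62 0.795
v -0.851 -2.46 1.059
v -1.157 -2.548 1.386
v -1.337 -2.855 1.671
v -1.334 -3.285 1.824
v -1.147 -3.701 1.798
v -0.837 -3.97 1.599
v -0.502 -4.008 1.291
v -0.248 -3.802 0.973
v -0.156 -3.418 0.744
v -2.324 1.952 1.347
v -1.925 2.425 1.117
v -2.437 3.461 2.364
v -2.836 2.988 2.593
v -2.287 2.466 0.934
v -2.799 3.502 2.181
v -2.664 2.31 0.909
v -3.176 3.347 2.155
v -2.91 2.018 1.051
v -3.422 3.055 2.297
v -2.933 1.7 1.306
v -3.445 2.737 2.552
v -2.723 1.479 1.576
v -3.235 2.515 2.823
v -2.361 1.438 1.759
v -2.873 2.474 3.006
v -1.984 1.593 1.785
v -2.496 2.63 3.031
v -1.738 1.885 1.643
v -2.25 2.922 2.889
v -1.715 2.203 1.388
v -2.227 3.24 2.634
f 2 4 1
f 5 2 1
f 1 4 3
f 3 5 1
f 2 8 4
f 6 2 5
f 6 8 2
f 4 8 3
f 7 5 3
f 3 8 7
f 7 6 5
f 8 6 7
f 9 20 14
f 9 14 10
f 9 10 16
f 9 16 19
f 9 19 20
f 10 14 18
f 14 20 13
f 20 19 11
f 19 16 15
f 16 10 17
f 12 18 13
f 12 13 11
f 12 11 15
f 12 15 17
f 12 17 18
f 13 18 14
f 11 13 20
f 15 11 19
f 17 15 16
f 18 17 10
f 22 21 25
f 22 25 23
f 23 25 26
f 23 26 24
f 25 21 27
f 25 27 26
f 26 27 28
f 26 28 24
f 27 21 29
f 27 29 28
f 28 29 30
f 28 30 24
f 29 21 31
f 29 31 30
f 30 31 32
f 30 32 24
f 31 21 33
f 31 33 32
f 32 33 34
f 32 34 24
f 33 21 35
f 33 35 34
f 34 35 36
f 34 36 24
f 35 21 37
f 35 37 36
f 36 37 38
f 36 38 24
f 37 21 39
f 37 39 38
f 38 39 40
f 38 40 24
f 39 21 41
f 39 41 40
f 40 41 42
f 40 42 24
f 41 21 43
f 41 43 42
f 42 43 44
f 42 44 24
f 43 21 45
f 43 45 44
f 44 45 46
f 44 46 24
f 45 21 47
f 45 47 46
f 46 47 48
f 46 48 24
f 47 21 22
f 47 22 48
f 48 22 23
f 48 23 24
f 50 49 52
f 50 52 51
f 52 49 53
f 52 53 51
f 53 49 54
f 53 54 51
f 54 49 55
f 54 55 51
f 55 49 56
f 55 56 51
f 56 49 57
f 56 57 51
f 57 49 58
f 57 58 51
f 58 49 59
f 58 59 51
f 59 49 60
f 59 60 51
f 60 49 61
f 60 61 51
f 61 49 50
f 61 50 51
f 63 62 66
f 63 66 64
f 64 66 67
f 64 67 65
f 66 62 68
f 66 68 67
f 67 68 69
f 67 69 65
f 68 62 70
f 68 70 69
f 69 70 71
f 69 71 65
f 70 62 72
f 70 72 71
f 71 72 73
f 71 73 65
f 72 62 74
f 72 74 73
f 73 74 75
f 73 75 65
f 74 62 76
f 74 76 75
f 75 76 77
f 75 77 65
f 76 62 78
f 76 78 77
f 77 78 79
f 77 79 65
f 78 62 80
f 78 80 79
f 79 80 81
f 79 81 65
f 80 62 82
f 80 82 81
f 81 82 83
f 81 83 65
f 82 62 63
f 82 63 83
f 83 63 64
f 83 64 65



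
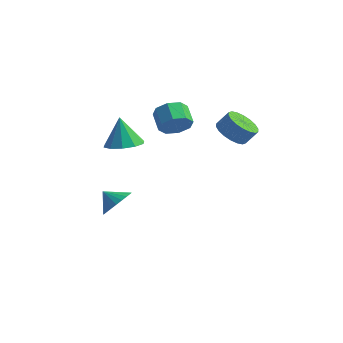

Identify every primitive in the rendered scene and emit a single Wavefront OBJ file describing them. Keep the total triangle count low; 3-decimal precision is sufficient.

v -2.722 -1.101 -3.762
v -2.095 -0.779 -2.944
v -3.638 -1.159 -3.038
v -2.234 -0.41 -3.091
v -2.448 -0.146 -3.34
v -2.703 -0.027 -3.653
v -2.961 -0.071 -3.983
v -3.183 -0.273 -4.28
v -3.335 -0.6 -4.497
v -3.393 -1.004 -4.603
v -3.349 -1.423 -4.581
v -3.209 -1.792 -4.434
v -2.996 -2.057 -4.185
v -2.74 -2.175 -3.871
v -2.482 -2.131 -3.541
v -2.26 -1.929 -3.245
v -2.109 -1.602 -3.027
v -2.051 -1.198 -2.922
v 3.546 0.338 2.944
v 4.288 -0.313 2.73
v 4.835 0.03 3.583
v 4.094 0.682 3.796
v 4.41 0.055 2.503
v 4.957 0.398 3.356
v 4.361 0.48 2.364
v 4.909 0.823 3.217
v 4.151 0.876 2.339
v 4.698 1.219 3.192
v 3.821 1.166 2.434
v 4.368 1.509 3.287
v 3.437 1.292 2.63
v 3.984 1.635 3.483
v 3.074 1.229 2.888
v 3.621 1.573 3.741
v 2.805 0.99 3.157
v 3.352 1.333 4.01
v 2.683 0.622 3.384
v 3.23 0.965 4.237
v 2.731 0.197 3.523
v 3.279 0.54 4.376
v 2.942 -0.199 3.548
v 3.489 0.144 4.401
v 3.272 -0.489 3.453
v 3.819 -0.146 4.306
v 3.656 -0.615 3.257
v 4.203 -0.272 4.11
v 4.019 -0.553 2.999
v 4.566 -0.209 3.852
v -0.738 1.836 1.57
v 0.019 2.437 1.828
v -0.825 3.225 2.468
v -1.582 2.624 2.21
v -0.3 2.637 1.162
v -1.144 3.425 1.802
v -0.875 2.368 0.734
v -1.719 3.156 1.374
v -1.37 1.787 0.797
v -2.214 2.575 1.437
v -1.495 1.235 1.312
v -2.339 2.023 1.952
v -1.176 1.035 1.978
v -2.02 1.823 2.618
v -0.601 1.304 2.406
v -1.445 2.092 3.046
v -0.106 1.885 2.343
v -0.95 2.673 2.983
v -0.825 -3.3 2.611
v 0.224 -3.06 2.838
v -1.275 -3 4.369
v -0.09 -2.484 2.659
v -0.684 -2.219 2.462
v -1.333 -2.368 2.322
v -1.787 -2.872 2.292
v -1.874 -3.54 2.383
v -1.561 -4.116 2.562
v -0.966 -4.381 2.759
v -0.318 -4.232 2.899
v 0.137 -3.728 2.929
f 2 1 4
f 2 4 3
f 4 1 5
f 4 5 3
f 5 1 6
f 5 6 3
f 6 1 7
f 6 7 3
f 7 1 8
f 7 8 3
f 8 1 9
f 8 9 3
f 9 1 10
f 9 10 3
f 10 1 11
f 10 11 3
f 11 1 12
f 11 12 3
f 12 1 13
f 12 13 3
f 13 1 14
f 13 14 3
f 14 1 15
f 14 15 3
f 15 1 16
f 15 16 3
f 16 1 17
f 16 17 3
f 17 1 18
f 17 18 3
f 18 1 2
f 18 2 3
f 20 19 23
f 20 23 21
f 21 23 24
f 21 24 22
f 23 19 25
f 23 25 24
f 24 25 26
f 24 26 22
f 25 19 27
f 25 27 26
f 26 27 28
f 26 28 22
f 27 19 29
f 27 29 28
f 28 29 30
f 28 30 22
f 29 19 31
f 29 31 30
f 30 31 32
f 30 32 22
f 31 19 33
f 31 33 32
f 32 33 34
f 32 34 22
f 33 19 35
f 33 35 34
f 34 35 36
f 34 36 22
f 35 19 37
f 35 37 36
f 36 37 38
f 36 38 22
f 37 19 39
f 37 39 38
f 38 39 40
f 38 40 22
f 39 19 41
f 39 41 40
f 40 41 42
f 40 42 22
f 41 19 43
f 41 43 42
f 42 43 44
f 42 44 22
f 43 19 45
f 43 45 44
f 44 45 46
f 44 46 22
f 45 19 47
f 45 47 46
f 46 47 48
f 46 48 22
f 47 19 20
f 47 20 48
f 48 20 21
f 48 21 22
f 50 49 53
f 50 53 51
f 51 53 54
f 51 54 52
f 53 49 55
f 53 55 54
f 54 55 56
f 54 56 52
f 55 49 57
f 55 57 56
f 56 57 58
f 56 58 52
f 57 49 59
f 57 59 58
f 58 59 60
f 58 60 52
f 59 49 61
f 59 61 60
f 60 61 62
f 60 62 52
f 61 49 63
f 61 63 62
f 62 63 64
f 62 64 52
f 63 49 65
f 63 65 64
f 64 65 66
f 64 66 52
f 65 49 50
f 65 50 66
f 66 50 51
f 66 51 52
f 68 67 70
f 68 70 69
f 70 67 71
f 70 71 69
f 71 67 72
f 71 72 69
f 72 67 73
f 72 73 69
f 73 67 74
f 73 74 69
f 74 67 75
f 74 75 69
f 75 67 76
f 75 76 69
f 76 67 77
f 76 77 69
f 77 67 78
f 77 78 69
f 78 67 68
f 78 68 69



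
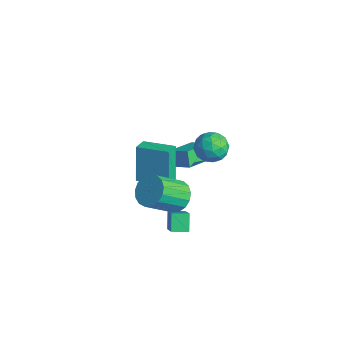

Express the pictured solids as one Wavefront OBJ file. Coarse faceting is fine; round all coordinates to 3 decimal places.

v 2.624 -1.065 1.03
v 3.176 -0.617 1.565
v 3.089 -2.068 2.866
v 2.536 -2.515 2.33
v 2.789 -0.486 1.686
v 2.702 -1.937 2.986
v 2.364 -0.488 1.655
v 2.277 -1.938 2.956
v 1.998 -0.622 1.482
v 1.911 -2.072 2.783
v 1.776 -0.857 1.205
v 1.689 -2.307 2.506
v 1.748 -1.14 0.888
v 1.661 -2.59 2.188
v 1.921 -1.405 0.603
v 1.834 -2.856 1.904
v 2.254 -1.593 0.416
v 2.167 -3.043 1.717
v 2.672 -1.66 0.37
v 2.585 -3.11 1.67
v 3.079 -1.59 0.474
v 2.992 -3.04 1.775
v 3.382 -1.4 0.706
v 3.295 -2.851 2.007
v 3.511 -1.134 1.012
v 3.424 -2.584 2.313
v 3.436 -0.851 1.323
v 3.349 -2.301 2.623
v -3.899 4.112 -3.62
v -3.357 2.417 -2.847
v -3.001 4.605 -3.167
v -2.46 2.91 -2.394
v -3.38 3.91 -4.426
v -2.839 2.215 -3.653
v -2.483 4.403 -3.973
v -1.941 2.708 -3.2
v -1.648 -0.254 -1.717
v -2.336 0.204 0.213
v -0.257 0.76 -1.462
v -0.945 1.218 0.468
v -1.195 -0.958 -1.388
v -1.883 -0.5 0.542
v 0.196 0.056 -1.133
v -0.492 0.514 0.797
v 2.457 1.893 3.361
v 2.723 1.449 2.62
v 1.137 1.271 3.26
v 1.403 0.827 2.519
v 1.752 0.612 3.325
v 2.568 0.996 3.387
v 1.292 1.724 2.493
v 2.108 2.108 2.555
v 2.003 1.344 2.083
v 2.288 0.657 2.597
v 1.572 2.063 3.283
v 1.857 1.376 3.797
v 2.706 1.726 2.999
v 1.154 0.994 2.881
v 1.359 0.868 3.354
v 1.516 0.607 2.919
v 2.615 1.46 3.45
v 2.771 1.199 3.015
v 2.201 0.706 3.429
v 1.089 1.521 2.865
v 1.245 1.26 2.43
v 2.344 2.113 2.961
v 2.501 1.852 2.526
v 1.659 2.014 2.451
v 2.439 1.403 2.248
v 1.663 1.037 2.189
v 1.598 1.565 2.174
v 2.077 1.791 2.21
v 2.606 0.999 2.55
v 1.83 0.633 2.491
v 2.036 0.507 2.965
v 2.515 0.733 3.001
v 2.183 0.938 2.235
v 2.03 2.087 3.389
v 1.254 1.721 3.33
v 1.345 1.987 2.879
v 1.824 2.213 2.915
v 2.197 1.683 3.691
v 1.421 1.317 3.632
v 1.783 0.929 3.67
v 2.262 1.155 3.706
v 1.677 1.782 3.645
v 1.548 -0.89 -2.949
v 0.954 -0.484 -2.24
v 1.969 -0.132 -3.031
v 1.374 0.273 -2.322
v 2.606 -1.353 -1.798
v 2.011 -0.948 -1.089
v 3.026 -0.596 -1.88
v 2.432 -0.19 -1.171
f 2 1 5
f 2 5 3
f 3 5 6
f 3 6 4
f 5 1 7
f 5 7 6
f 6 7 8
f 6 8 4
f 7 1 9
f 7 9 8
f 8 9 10
f 8 10 4
f 9 1 11
f 9 11 10
f 10 11 12
f 10 12 4
f 11 1 13
f 11 13 12
f 12 13 14
f 12 14 4
f 13 1 15
f 13 15 14
f 14 15 16
f 14 16 4
f 15 1 17
f 15 17 16
f 16 17 18
f 16 18 4
f 17 1 19
f 17 19 18
f 18 19 20
f 18 20 4
f 19 1 21
f 19 21 20
f 20 21 22
f 20 22 4
f 21 1 23
f 21 23 22
f 22 23 24
f 22 24 4
f 23 1 25
f 23 25 24
f 24 25 26
f 24 26 4
f 25 1 27
f 25 27 26
f 26 27 28
f 26 28 4
f 27 1 2
f 27 2 28
f 28 2 3
f 28 3 4
f 30 32 29
f 33 30 29
f 29 32 31
f 31 33 29
f 30 36 32
f 34 30 33
f 34 36 30
f 32 36 31
f 35 33 31
f 31 36 35
f 35 34 33
f 36 34 35
f 38 40 37
f 41 38 37
f 37 40 39
f 39 41 37
f 38 44 40
f 42 38 41
f 42 44 38
f 40 44 39
f 43 41 39
f 39 44 43
f 43 42 41
f 44 42 43
f 45 82 61
f 82 56 85
f 61 85 50
f 82 85 61
f 45 61 57
f 61 50 62
f 57 62 46
f 61 62 57
f 45 57 66
f 57 46 67
f 66 67 52
f 57 67 66
f 45 66 78
f 66 52 81
f 78 81 55
f 66 81 78
f 45 78 82
f 78 55 86
f 82 86 56
f 78 86 82
f 46 62 73
f 62 50 76
f 73 76 54
f 62 76 73
f 50 85 63
f 85 56 84
f 63 84 49
f 85 84 63
f 56 86 83
f 86 55 79
f 83 79 47
f 86 79 83
f 55 81 80
f 81 52 68
f 80 68 51
f 81 68 80
f 52 67 72
f 67 46 69
f 72 69 53
f 67 69 72
f 48 74 60
f 74 54 75
f 60 75 49
f 74 75 60
f 48 60 58
f 60 49 59
f 58 59 47
f 60 59 58
f 48 58 65
f 58 47 64
f 65 64 51
f 58 64 65
f 48 65 70
f 65 51 71
f 70 71 53
f 65 71 70
f 48 70 74
f 70 53 77
f 74 77 54
f 70 77 74
f 49 75 63
f 75 54 76
f 63 76 50
f 75 76 63
f 47 59 83
f 59 49 84
f 83 84 56
f 59 84 83
f 51 64 80
f 64 47 79
f 80 79 55
f 64 79 80
f 53 71 72
f 71 51 68
f 72 68 52
f 71 68 72
f 54 77 73
f 77 53 69
f 73 69 46
f 77 69 73
f 88 90 87
f 91 88 87
f 87 90 89
f 89 91 87
f 88 94 90
f 92 88 91
f 92 94 88
f 90 94 89
f 93 91 89
f 89 94 93
f 93 92 91
f 94 92 93



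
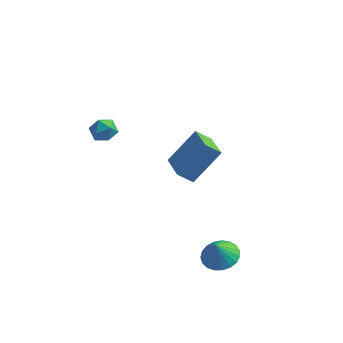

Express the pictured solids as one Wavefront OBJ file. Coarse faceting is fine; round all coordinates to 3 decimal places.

v -2.101 -0.065 2.541
v -1.724 -0.373 2.018
v -3.036 -0.667 2.222
v -2.659 -0.975 1.699
v -2.517 -1.133 2.381
v -1.939 -0.761 2.579
v -2.821 -0.279 1.661
v -2.243 0.093 1.859
v -2.169 -0.506 1.474
v -1.981 -1.033 1.919
v -2.779 -0.007 2.321
v -2.591 -0.534 2.766
v 3.692 -2.627 -3.592
v 4.339 -3.262 -3.676
v 3.528 -2.933 -2.548
v 4.538 -2.963 -3.557
v 4.59 -2.605 -3.444
v 4.487 -2.252 -3.356
v 4.247 -1.963 -3.31
v 3.911 -1.789 -3.312
v 3.537 -1.76 -3.363
v 3.19 -1.881 -3.453
v 2.93 -2.131 -3.567
v 2.802 -2.467 -3.686
v 2.827 -2.831 -3.788
v 3.003 -3.159 -3.856
v 3.297 -3.395 -3.879
v 3.66 -3.499 -3.852
v 4.029 -3.452 -3.78
v -0.352 2.844 -2.563
v 0.716 3.893 -0.992
v 0.353 3.138 -3.238
v 1.421 4.187 -1.668
v 0.499 1.513 -2.252
v 1.567 2.562 -0.682
v 1.204 1.807 -2.928
v 2.272 2.856 -1.357
f 1 12 6
f 1 6 2
f 1 2 8
f 1 8 11
f 1 11 12
f 2 6 10
f 6 12 5
f 12 11 3
f 11 8 7
f 8 2 9
f 4 10 5
f 4 5 3
f 4 3 7
f 4 7 9
f 4 9 10
f 5 10 6
f 3 5 12
f 7 3 11
f 9 7 8
f 10 9 2
f 14 13 16
f 14 16 15
f 16 13 17
f 16 17 15
f 17 13 18
f 17 18 15
f 18 13 19
f 18 19 15
f 19 13 20
f 19 20 15
f 20 13 21
f 20 21 15
f 21 13 22
f 21 22 15
f 22 13 23
f 22 23 15
f 23 13 24
f 23 24 15
f 24 13 25
f 24 25 15
f 25 13 26
f 25 26 15
f 26 13 27
f 26 27 15
f 27 13 28
f 27 28 15
f 28 13 29
f 28 29 15
f 29 13 14
f 29 14 15
f 31 33 30
f 34 31 30
f 30 33 32
f 32 34 30
f 31 37 33
f 35 31 34
f 35 37 31
f 33 37 32
f 36 34 32
f 32 37 36
f 36 35 34
f 37 35 36



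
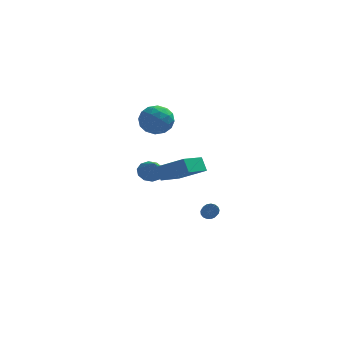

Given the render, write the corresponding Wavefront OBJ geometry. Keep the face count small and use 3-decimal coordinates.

v 0.049 3.169 1.924
v 1.082 3.32 2.447
v -0.442 1.92 3.253
v 0.591 2.071 3.776
v -0.198 2.932 3.781
v 0.106 3.704 2.96
v 0.534 1.536 2.74
v 0.838 2.308 1.919
v 1.381 2.311 2.952
v 0.929 3.173 3.595
v -0.289 2.067 2.105
v -0.741 2.929 2.748
v 0.609 3.354 2.069
v 0.031 1.886 3.631
v -0.432 2.392 3.634
v 0.175 2.48 3.942
v 0.035 3.58 2.37
v 0.642 3.668 2.678
v -0.11 3.44 3.462
v -0.002 1.572 3.022
v 0.605 1.66 3.33
v 0.465 2.76 1.758
v 1.072 2.848 2.066
v 0.75 1.8 2.238
v 1.391 2.85 2.673
v 1.103 2.115 3.454
v 1.07 1.801 2.845
v 1.248 2.255 2.362
v 1.126 3.356 3.051
v 0.837 2.622 3.832
v 0.374 3.128 3.835
v 0.552 3.582 3.353
v 1.302 2.763 3.348
v -0.197 2.618 1.868
v -0.486 1.884 2.649
v 0.088 1.658 2.347
v 0.266 2.112 1.865
v -0.463 3.125 2.246
v -0.751 2.39 3.027
v -0.608 2.985 3.338
v -0.43 3.439 2.855
v -0.662 2.477 2.352
v 1.653 -2.286 1.399
v 0.697 -3.937 2.031
v 3.248 -2.846 2.35
v 2.292 -4.497 2.982
v 1.968 -2.783 0.578
v 1.012 -4.434 1.21
v 3.563 -3.343 1.529
v 2.607 -4.994 2.161
v 3.627 -0.888 -3.148
v 3.872 -0.64 -2.776
v 4.018 -2.344 -1.739
v 3.773 -2.592 -2.112
v 3.637 -0.622 -2.713
v 3.783 -2.326 -1.676
v 3.399 -0.665 -2.75
v 3.545 -2.369 -1.713
v 3.214 -0.759 -2.878
v 3.36 -2.463 -1.842
v 3.123 -0.883 -3.068
v 3.269 -2.587 -2.032
v 3.148 -1.007 -3.277
v 3.294 -2.711 -2.24
v 3.282 -1.105 -3.456
v 3.429 -2.809 -2.419
v 3.496 -1.152 -3.564
v 3.642 -2.856 -2.528
v 3.739 -1.139 -3.578
v 3.885 -2.844 -2.541
v 3.957 -1.069 -3.493
v 4.103 -2.773 -2.456
v 4.099 -0.957 -3.329
v 4.245 -2.661 -2.292
v 4.133 -0.829 -3.123
v 4.279 -2.533 -2.087
v 4.051 -0.715 -2.924
v 4.197 -2.419 -1.887
v -0.163 4.24 -2.338
v 0.453 3.883 -2.819
v 0.163 3.22 -1.162
v 0.672 4.277 -2.538
v 0.572 4.657 -2.18
v 0.191 4.878 -1.883
v -0.326 4.855 -1.759
v -0.78 4.597 -1.856
v -0.999 4.203 -2.138
v -0.899 3.823 -2.495
v -0.517 3.602 -2.793
v -0.001 3.625 -2.916
f 1 38 17
f 38 12 41
f 17 41 6
f 38 41 17
f 1 17 13
f 17 6 18
f 13 18 2
f 17 18 13
f 1 13 22
f 13 2 23
f 22 23 8
f 13 23 22
f 1 22 34
f 22 8 37
f 34 37 11
f 22 37 34
f 1 34 38
f 34 11 42
f 38 42 12
f 34 42 38
f 2 18 29
f 18 6 32
f 29 32 10
f 18 32 29
f 6 41 19
f 41 12 40
f 19 40 5
f 41 40 19
f 12 42 39
f 42 11 35
f 39 35 3
f 42 35 39
f 11 37 36
f 37 8 24
f 36 24 7
f 37 24 36
f 8 23 28
f 23 2 25
f 28 25 9
f 23 25 28
f 4 30 16
f 30 10 31
f 16 31 5
f 30 31 16
f 4 16 14
f 16 5 15
f 14 15 3
f 16 15 14
f 4 14 21
f 14 3 20
f 21 20 7
f 14 20 21
f 4 21 26
f 21 7 27
f 26 27 9
f 21 27 26
f 4 26 30
f 26 9 33
f 30 33 10
f 26 33 30
f 5 31 19
f 31 10 32
f 19 32 6
f 31 32 19
f 3 15 39
f 15 5 40
f 39 40 12
f 15 40 39
f 7 20 36
f 20 3 35
f 36 35 11
f 20 35 36
f 9 27 28
f 27 7 24
f 28 24 8
f 27 24 28
f 10 33 29
f 33 9 25
f 29 25 2
f 33 25 29
f 44 46 43
f 47 44 43
f 43 46 45
f 45 47 43
f 44 50 46
f 48 44 47
f 48 50 44
f 46 50 45
f 49 47 45
f 45 50 49
f 49 48 47
f 50 48 49
f 52 51 55
f 52 55 53
f 53 55 56
f 53 56 54
f 55 51 57
f 55 57 56
f 56 57 58
f 56 58 54
f 57 51 59
f 57 59 58
f 58 59 60
f 58 60 54
f 59 51 61
f 59 61 60
f 60 61 62
f 60 62 54
f 61 51 63
f 61 63 62
f 62 63 64
f 62 64 54
f 63 51 65
f 63 65 64
f 64 65 66
f 64 66 54
f 65 51 67
f 65 67 66
f 66 67 68
f 66 68 54
f 67 51 69
f 67 69 68
f 68 69 70
f 68 70 54
f 69 51 71
f 69 71 70
f 70 71 72
f 70 72 54
f 71 51 73
f 71 73 72
f 72 73 74
f 72 74 54
f 73 51 75
f 73 75 74
f 74 75 76
f 74 76 54
f 75 51 77
f 75 77 76
f 76 77 78
f 76 78 54
f 77 51 52
f 77 52 78
f 78 52 53
f 78 53 54
f 80 79 82
f 80 82 81
f 82 79 83
f 82 83 81
f 83 79 84
f 83 84 81
f 84 79 85
f 84 85 81
f 85 79 86
f 85 86 81
f 86 79 87
f 86 87 81
f 87 79 88
f 87 88 81
f 88 79 89
f 88 89 81
f 89 79 90
f 89 90 81
f 90 79 80
f 90 80 81



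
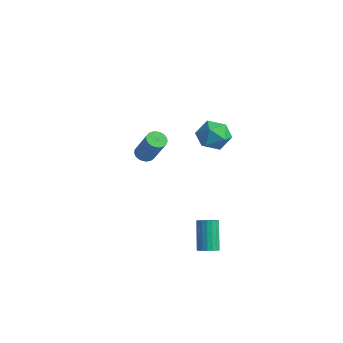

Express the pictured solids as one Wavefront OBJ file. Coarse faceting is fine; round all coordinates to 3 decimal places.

v 4.191 1.293 -3.964
v 4.667 1.17 -3.675
v 3.884 1.785 -2.127
v 3.409 1.907 -2.416
v 4.706 1.409 -3.75
v 3.924 2.024 -2.202
v 4.644 1.626 -3.867
v 3.861 2.24 -2.319
v 4.492 1.776 -4.004
v 3.709 2.39 -2.456
v 4.28 1.83 -4.132
v 3.497 2.444 -2.584
v 4.051 1.778 -4.228
v 3.268 2.393 -2.68
v 3.849 1.63 -4.271
v 3.067 2.244 -2.723
v 3.716 1.415 -4.253
v 2.933 2.03 -2.705
v 3.676 1.176 -4.178
v 2.894 1.791 -2.63
v 3.739 0.96 -4.061
v 2.956 1.574 -2.513
v 3.891 0.81 -3.924
v 3.108 1.424 -2.376
v 4.103 0.756 -3.796
v 3.32 1.37 -2.248
v 4.332 0.807 -3.7
v 3.549 1.422 -2.152
v 4.533 0.956 -3.657
v 3.751 1.57 -2.109
v 3.206 3.196 4.049
v 3.797 2.652 3.455
v 1.923 2.768 3.165
v 2.514 2.224 2.571
v 2.35 1.935 3.512
v 3.143 2.199 4.059
v 2.577 3.221 2.561
v 3.37 3.485 3.108
v 3.408 2.668 2.535
v 3.268 1.872 3.123
v 2.452 3.548 3.497
v 2.312 2.752 4.085
v -3.391 3.23 -1.344
v -2.944 3.482 -1.635
v -1.802 3.402 0.054
v -2.249 3.15 0.344
v -3.062 3.677 -1.545
v -1.921 3.597 0.143
v -3.238 3.795 -1.421
v -2.096 3.715 0.268
v -3.44 3.815 -1.283
v -2.298 3.735 0.405
v -3.634 3.734 -1.156
v -2.492 3.654 0.532
v -3.785 3.566 -1.062
v -2.644 3.486 0.627
v -3.869 3.339 -1.016
v -2.727 3.259 0.673
v -3.87 3.094 -1.027
v -2.728 3.014 0.662
v -3.788 2.873 -1.093
v -2.646 2.793 0.596
v -3.637 2.713 -1.202
v -2.495 2.633 0.486
v -3.444 2.642 -1.336
v -2.302 2.562 0.352
v -3.242 2.674 -1.472
v -2.1 2.594 0.217
v -3.065 2.801 -1.585
v -1.923 2.721 0.104
v -2.945 3.003 -1.657
v -1.803 2.923 0.032
v -2.902 3.243 -1.674
v -1.76 3.163 0.014
f 2 1 5
f 2 5 3
f 3 5 6
f 3 6 4
f 5 1 7
f 5 7 6
f 6 7 8
f 6 8 4
f 7 1 9
f 7 9 8
f 8 9 10
f 8 10 4
f 9 1 11
f 9 11 10
f 10 11 12
f 10 12 4
f 11 1 13
f 11 13 12
f 12 13 14
f 12 14 4
f 13 1 15
f 13 15 14
f 14 15 16
f 14 16 4
f 15 1 17
f 15 17 16
f 16 17 18
f 16 18 4
f 17 1 19
f 17 19 18
f 18 19 20
f 18 20 4
f 19 1 21
f 19 21 20
f 20 21 22
f 20 22 4
f 21 1 23
f 21 23 22
f 22 23 24
f 22 24 4
f 23 1 25
f 23 25 24
f 24 25 26
f 24 26 4
f 25 1 27
f 25 27 26
f 26 27 28
f 26 28 4
f 27 1 29
f 27 29 28
f 28 29 30
f 28 30 4
f 29 1 2
f 29 2 30
f 30 2 3
f 30 3 4
f 31 42 36
f 31 36 32
f 31 32 38
f 31 38 41
f 31 41 42
f 32 36 40
f 36 42 35
f 42 41 33
f 41 38 37
f 38 32 39
f 34 40 35
f 34 35 33
f 34 33 37
f 34 37 39
f 34 39 40
f 35 40 36
f 33 35 42
f 37 33 41
f 39 37 38
f 40 39 32
f 44 43 47
f 44 47 45
f 45 47 48
f 45 48 46
f 47 43 49
f 47 49 48
f 48 49 50
f 48 50 46
f 49 43 51
f 49 51 50
f 50 51 52
f 50 52 46
f 51 43 53
f 51 53 52
f 52 53 54
f 52 54 46
f 53 43 55
f 53 55 54
f 54 55 56
f 54 56 46
f 55 43 57
f 55 57 56
f 56 57 58
f 56 58 46
f 57 43 59
f 57 59 58
f 58 59 60
f 58 60 46
f 59 43 61
f 59 61 60
f 60 61 62
f 60 62 46
f 61 43 63
f 61 63 62
f 62 63 64
f 62 64 46
f 63 43 65
f 63 65 64
f 64 65 66
f 64 66 46
f 65 43 67
f 65 67 66
f 66 67 68
f 66 68 46
f 67 43 69
f 67 69 68
f 68 69 70
f 68 70 46
f 69 43 71
f 69 71 70
f 70 71 72
f 70 72 46
f 71 43 73
f 71 73 72
f 72 73 74
f 72 74 46
f 73 43 44
f 73 44 74
f 74 44 45
f 74 45 46



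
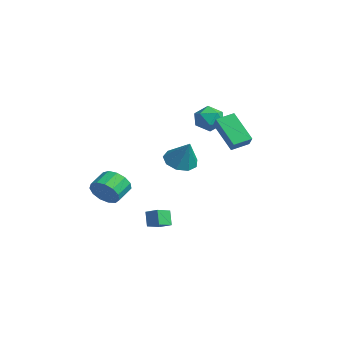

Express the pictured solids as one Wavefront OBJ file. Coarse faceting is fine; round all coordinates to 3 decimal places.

v 4.135 1.104 2.307
v 2.733 0.648 3.83
v 4.122 2.19 2.62
v 2.72 1.734 4.143
v 4.9 0.926 2.957
v 3.498 0.47 4.48
v 4.887 2.012 3.27
v 3.485 1.556 4.793
v -1.977 3.253 3.096
v -1.23 2.613 3.325
v -2.61 2.147 2.075
v -1.863 1.507 2.304
v -2.565 1.732 2.994
v -2.173 2.416 3.625
v -1.667 2.344 1.775
v -1.275 3.028 2.406
v -1.038 2.052 2.508
v -1.593 1.674 3.262
v -2.247 3.086 2.138
v -2.802 2.708 2.892
v 0.594 -2.437 -4.253
v 0.078 -2.326 -3.334
v 0.188 -1.519 -4.593
v -0.328 -1.408 -3.674
v 1.308 -1.992 -3.906
v 0.792 -1.881 -2.987
v 0.902 -1.074 -4.246
v 0.386 -0.963 -3.327
v -2.221 -3.945 -2.431
v -1.701 -4.103 -1.568
v -2.339 -3.133 -1.006
v -2.859 -2.975 -1.869
v -1.395 -3.725 -1.874
v -2.033 -2.755 -1.312
v -1.352 -3.417 -2.357
v -1.99 -2.446 -1.795
v -1.584 -3.276 -2.864
v -2.222 -2.306 -2.302
v -2.019 -3.348 -3.233
v -2.656 -2.378 -2.671
v -2.518 -3.61 -3.347
v -3.155 -2.639 -2.786
v -2.922 -3.978 -3.171
v -3.56 -3.007 -2.609
v -3.104 -4.335 -2.76
v -3.742 -3.365 -2.198
v -3.006 -4.569 -2.244
v -3.644 -3.599 -1.682
v -2.659 -4.605 -1.787
v -3.296 -3.634 -1.226
v -2.172 -4.431 -1.535
v -2.81 -3.461 -0.974
v 1.236 -0.679 0.84
v 1.988 -1.236 0.436
v 2.184 -0.501 2.36
v 2.089 -0.56 0.294
v 1.79 0.06 0.408
v 1.232 0.334 0.724
v 0.675 0.134 1.095
v 0.381 -0.446 1.347
v 0.487 -1.136 1.361
v 0.943 -1.611 1.133
v 1.536 -1.651 0.767
f 2 4 1
f 5 2 1
f 1 4 3
f 3 5 1
f 2 8 4
f 6 2 5
f 6 8 2
f 4 8 3
f 7 5 3
f 3 8 7
f 7 6 5
f 8 6 7
f 9 20 14
f 9 14 10
f 9 10 16
f 9 16 19
f 9 19 20
f 10 14 18
f 14 20 13
f 20 19 11
f 19 16 15
f 16 10 17
f 12 18 13
f 12 13 11
f 12 11 15
f 12 15 17
f 12 17 18
f 13 18 14
f 11 13 20
f 15 11 19
f 17 15 16
f 18 17 10
f 22 24 21
f 25 22 21
f 21 24 23
f 23 25 21
f 22 28 24
f 26 22 25
f 26 28 22
f 24 28 23
f 27 25 23
f 23 28 27
f 27 26 25
f 28 26 27
f 30 29 33
f 30 33 31
f 31 33 34
f 31 34 32
f 33 29 35
f 33 35 34
f 34 35 36
f 34 36 32
f 35 29 37
f 35 37 36
f 36 37 38
f 36 38 32
f 37 29 39
f 37 39 38
f 38 39 40
f 38 40 32
f 39 29 41
f 39 41 40
f 40 41 42
f 40 42 32
f 41 29 43
f 41 43 42
f 42 43 44
f 42 44 32
f 43 29 45
f 43 45 44
f 44 45 46
f 44 46 32
f 45 29 47
f 45 47 46
f 46 47 48
f 46 48 32
f 47 29 49
f 47 49 48
f 48 49 50
f 48 50 32
f 49 29 51
f 49 51 50
f 50 51 52
f 50 52 32
f 51 29 30
f 51 30 52
f 52 30 31
f 52 31 32
f 54 53 56
f 54 56 55
f 56 53 57
f 56 57 55
f 57 53 58
f 57 58 55
f 58 53 59
f 58 59 55
f 59 53 60
f 59 60 55
f 60 53 61
f 60 61 55
f 61 53 62
f 61 62 55
f 62 53 63
f 62 63 55
f 63 53 54
f 63 54 55



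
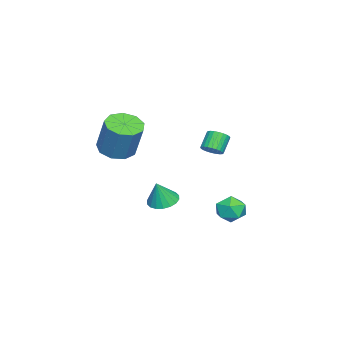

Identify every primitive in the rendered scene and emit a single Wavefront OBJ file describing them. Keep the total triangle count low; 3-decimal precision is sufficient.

v 1.156 2.295 3.174
v 1.585 2.213 3.571
v 0.873 2.323 4.363
v 0.444 2.405 3.966
v 1.591 2.442 3.545
v 0.879 2.552 4.336
v 1.531 2.648 3.462
v 0.819 2.758 4.254
v 1.414 2.801 3.336
v 0.702 2.91 4.127
v 1.257 2.876 3.185
v 0.546 2.986 3.976
v 1.086 2.863 3.032
v 0.374 2.973 3.823
v 0.924 2.764 2.901
v 0.213 2.874 3.692
v 0.799 2.593 2.812
v 0.087 2.703 3.603
v 0.727 2.377 2.777
v 0.015 2.487 3.569
v 0.721 2.148 2.804
v 0.009 2.258 3.595
v 0.781 1.942 2.886
v 0.069 2.052 3.678
v 0.898 1.79 3.013
v 0.186 1.899 3.804
v 1.054 1.714 3.164
v 0.343 1.824 3.955
v 1.226 1.727 3.317
v 0.514 1.837 4.108
v 1.387 1.826 3.448
v 0.676 1.936 4.239
v 1.513 1.997 3.537
v 0.801 2.107 4.328
v 1.557 -2.479 2.83
v 2.19 -1.8 2.431
v 2.715 -1.162 4.351
v 2.083 -1.841 4.75
v 1.562 -1.521 2.51
v 2.088 -0.883 4.43
v 0.933 -1.69 2.739
v 1.458 -1.052 4.659
v 0.595 -2.229 3.01
v 1.121 -1.591 4.93
v 0.708 -2.884 3.197
v 1.234 -2.246 5.117
v 1.218 -3.35 3.213
v 1.744 -2.712 5.132
v 1.887 -3.408 3.049
v 2.412 -2.77 4.969
v 2.401 -3.032 2.783
v 2.927 -2.394 4.702
v 2.521 -2.397 2.539
v 3.046 -1.759 4.459
v -1.708 3.161 -1.74
v -1.129 3.007 -2.432
v -2.291 1.813 -1.928
v -1.712 1.659 -2.62
v -1.396 1.714 -1.763
v -1.036 2.547 -1.647
v -2.384 2.273 -2.713
v -2.024 3.106 -2.597
v -1.548 2.459 -3.033
v -0.937 2.113 -2.446
v -2.483 2.707 -1.914
v -1.872 2.361 -1.327
v -3.342 -1.796 -2.927
v -2.52 -1.889 -3.226
v -2.858 -2.004 -1.533
v -2.545 -1.504 -3.16
v -2.729 -1.177 -3.048
v -3.034 -0.972 -2.911
v -3.4 -0.931 -2.778
v -3.755 -1.061 -2.674
v -4.027 -1.337 -2.621
v -4.164 -1.704 -2.628
v -4.138 -2.089 -2.694
v -3.955 -2.416 -2.806
v -3.65 -2.621 -2.943
v -3.284 -2.662 -3.076
v -2.929 -2.532 -3.179
v -2.657 -2.256 -3.233
f 2 1 5
f 2 5 3
f 3 5 6
f 3 6 4
f 5 1 7
f 5 7 6
f 6 7 8
f 6 8 4
f 7 1 9
f 7 9 8
f 8 9 10
f 8 10 4
f 9 1 11
f 9 11 10
f 10 11 12
f 10 12 4
f 11 1 13
f 11 13 12
f 12 13 14
f 12 14 4
f 13 1 15
f 13 15 14
f 14 15 16
f 14 16 4
f 15 1 17
f 15 17 16
f 16 17 18
f 16 18 4
f 17 1 19
f 17 19 18
f 18 19 20
f 18 20 4
f 19 1 21
f 19 21 20
f 20 21 22
f 20 22 4
f 21 1 23
f 21 23 22
f 22 23 24
f 22 24 4
f 23 1 25
f 23 25 24
f 24 25 26
f 24 26 4
f 25 1 27
f 25 27 26
f 26 27 28
f 26 28 4
f 27 1 29
f 27 29 28
f 28 29 30
f 28 30 4
f 29 1 31
f 29 31 30
f 30 31 32
f 30 32 4
f 31 1 33
f 31 33 32
f 32 33 34
f 32 34 4
f 33 1 2
f 33 2 34
f 34 2 3
f 34 3 4
f 36 35 39
f 36 39 37
f 37 39 40
f 37 40 38
f 39 35 41
f 39 41 40
f 40 41 42
f 40 42 38
f 41 35 43
f 41 43 42
f 42 43 44
f 42 44 38
f 43 35 45
f 43 45 44
f 44 45 46
f 44 46 38
f 45 35 47
f 45 47 46
f 46 47 48
f 46 48 38
f 47 35 49
f 47 49 48
f 48 49 50
f 48 50 38
f 49 35 51
f 49 51 50
f 50 51 52
f 50 52 38
f 51 35 53
f 51 53 52
f 52 53 54
f 52 54 38
f 53 35 36
f 53 36 54
f 54 36 37
f 54 37 38
f 55 66 60
f 55 60 56
f 55 56 62
f 55 62 65
f 55 65 66
f 56 60 64
f 60 66 59
f 66 65 57
f 65 62 61
f 62 56 63
f 58 64 59
f 58 59 57
f 58 57 61
f 58 61 63
f 58 63 64
f 59 64 60
f 57 59 66
f 61 57 65
f 63 61 62
f 64 63 56
f 68 67 70
f 68 70 69
f 70 67 71
f 70 71 69
f 71 67 72
f 71 72 69
f 72 67 73
f 72 73 69
f 73 67 74
f 73 74 69
f 74 67 75
f 74 75 69
f 75 67 76
f 75 76 69
f 76 67 77
f 76 77 69
f 77 67 78
f 77 78 69
f 78 67 79
f 78 79 69
f 79 67 80
f 79 80 69
f 80 67 81
f 80 81 69
f 81 67 82
f 81 82 69
f 82 67 68
f 82 68 69



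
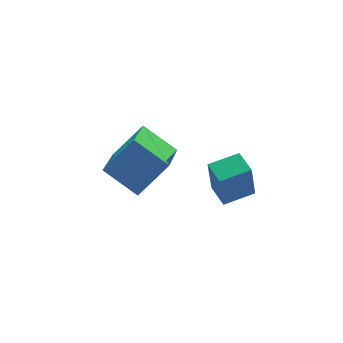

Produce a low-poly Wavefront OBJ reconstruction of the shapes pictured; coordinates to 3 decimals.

v -0.632 1.368 1.276
v 0.393 1.384 2.288
v -1.35 2.278 1.989
v -0.325 2.294 3
v 0.365 2.966 0.24
v 1.39 2.982 1.251
v -0.353 3.876 0.952
v 0.672 3.892 1.964
v 2.645 2.27 -1.408
v 2.427 2.135 -0.001
v 2.656 3.136 -1.323
v 2.438 3 0.084
v 3.722 2.24 -1.244
v 3.504 2.104 0.163
v 3.733 3.105 -1.159
v 3.515 2.97 0.248
f 2 4 1
f 5 2 1
f 1 4 3
f 3 5 1
f 2 8 4
f 6 2 5
f 6 8 2
f 4 8 3
f 7 5 3
f 3 8 7
f 7 6 5
f 8 6 7
f 10 12 9
f 13 10 9
f 9 12 11
f 11 13 9
f 10 16 12
f 14 10 13
f 14 16 10
f 12 16 11
f 15 13 11
f 11 16 15
f 15 14 13
f 16 14 15



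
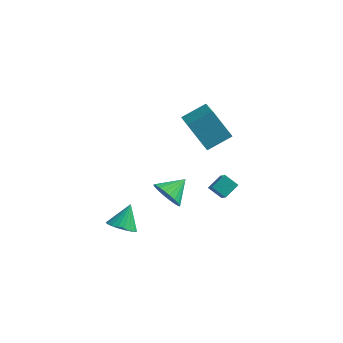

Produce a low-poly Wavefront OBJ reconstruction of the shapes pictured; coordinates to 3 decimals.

v -1.996 2.078 2.929
v -0.972 0.47 3.879
v -0.924 3.171 3.621
v 0.1 1.563 4.572
v -0.74 1.897 1.268
v 0.284 0.289 2.219
v 0.332 2.99 1.961
v 1.356 1.382 2.911
v -3.794 -2.546 -3.81
v -2.879 -2.752 -3.748
v -3.646 -1.514 -2.57
v -2.878 -2.452 -3.998
v -3.035 -2.167 -4.216
v -3.324 -1.949 -4.363
v -3.693 -1.833 -4.415
v -4.081 -1.841 -4.362
v -4.418 -1.97 -4.214
v -4.648 -2.199 -3.996
v -4.73 -2.488 -3.746
v -4.651 -2.787 -3.507
v -4.423 -3.044 -3.32
v -4.087 -3.215 -3.219
v -3.7 -3.27 -3.219
v -3.329 -3.2 -3.322
v -3.039 -3.017 -3.509
v -2.22 0.409 -2.958
v -1.769 -0.229 -2.227
v -1.56 1.651 -2.282
v -1.475 -0.224 -2.523
v -1.294 -0.122 -2.886
v -1.255 0.06 -3.259
v -1.362 0.295 -3.587
v -1.6 0.548 -3.819
v -1.933 0.78 -3.92
v -2.309 0.955 -3.874
v -2.672 1.047 -3.689
v -2.965 1.042 -3.392
v -3.146 0.941 -3.03
v -3.186 0.759 -2.656
v -3.078 0.523 -2.329
v -2.84 0.27 -2.097
v -2.508 0.039 -1.996
v -2.131 -0.136 -2.042
v -0.83 3.427 -4.41
v -0.117 2.186 -2.984
v -0.381 4.31 -3.865
v 0.331 3.069 -2.44
v 0.069 3.311 -4.96
v 0.781 2.07 -3.535
v 0.517 4.194 -4.416
v 1.23 2.953 -2.99
f 2 4 1
f 5 2 1
f 1 4 3
f 3 5 1
f 2 8 4
f 6 2 5
f 6 8 2
f 4 8 3
f 7 5 3
f 3 8 7
f 7 6 5
f 8 6 7
f 10 9 12
f 10 12 11
f 12 9 13
f 12 13 11
f 13 9 14
f 13 14 11
f 14 9 15
f 14 15 11
f 15 9 16
f 15 16 11
f 16 9 17
f 16 17 11
f 17 9 18
f 17 18 11
f 18 9 19
f 18 19 11
f 19 9 20
f 19 20 11
f 20 9 21
f 20 21 11
f 21 9 22
f 21 22 11
f 22 9 23
f 22 23 11
f 23 9 24
f 23 24 11
f 24 9 25
f 24 25 11
f 25 9 10
f 25 10 11
f 27 26 29
f 27 29 28
f 29 26 30
f 29 30 28
f 30 26 31
f 30 31 28
f 31 26 32
f 31 32 28
f 32 26 33
f 32 33 28
f 33 26 34
f 33 34 28
f 34 26 35
f 34 35 28
f 35 26 36
f 35 36 28
f 36 26 37
f 36 37 28
f 37 26 38
f 37 38 28
f 38 26 39
f 38 39 28
f 39 26 40
f 39 40 28
f 40 26 41
f 40 41 28
f 41 26 42
f 41 42 28
f 42 26 43
f 42 43 28
f 43 26 27
f 43 27 28
f 45 47 44
f 48 45 44
f 44 47 46
f 46 48 44
f 45 51 47
f 49 45 48
f 49 51 45
f 47 51 46
f 50 48 46
f 46 51 50
f 50 49 48
f 51 49 50



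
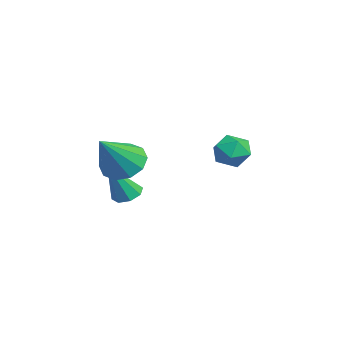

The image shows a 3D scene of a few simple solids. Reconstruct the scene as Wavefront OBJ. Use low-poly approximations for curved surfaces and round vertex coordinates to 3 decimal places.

v 0.513 -2.364 -1.011
v 1.064 -2.695 -1.669
v 1.627 -3.296 0.391
v 1.272 -2.193 -1.502
v 1.191 -1.757 -1.146
v 0.85 -1.552 -0.74
v 0.381 -1.657 -0.437
v -0.038 -2.032 -0.353
v -0.247 -2.534 -0.521
v -0.165 -2.971 -0.876
v 0.175 -3.175 -1.283
v 0.645 -3.07 -1.586
v -3.08 2.701 -1.426
v -2.39 2.675 -1.907
v -3.41 1.445 -1.833
v -2.72 1.419 -2.314
v -2.649 1.411 -1.476
v -2.445 2.187 -1.224
v -3.355 1.933 -2.516
v -3.151 2.709 -2.264
v -2.56 2.201 -2.581
v -2.124 1.878 -1.938
v -3.676 2.242 -1.802
v -3.24 1.919 -1.159
v -3.086 -1.83 -3.909
v -2.665 -2.209 -4.206
v -2.634 -2.61 -2.271
v -2.466 -1.786 -4.06
v -2.63 -1.389 -3.825
v -3.061 -1.25 -3.639
v -3.507 -1.45 -3.612
v -3.707 -1.873 -3.758
v -3.543 -2.27 -3.993
v -3.111 -2.409 -4.179
f 2 1 4
f 2 4 3
f 4 1 5
f 4 5 3
f 5 1 6
f 5 6 3
f 6 1 7
f 6 7 3
f 7 1 8
f 7 8 3
f 8 1 9
f 8 9 3
f 9 1 10
f 9 10 3
f 10 1 11
f 10 11 3
f 11 1 12
f 11 12 3
f 12 1 2
f 12 2 3
f 13 24 18
f 13 18 14
f 13 14 20
f 13 20 23
f 13 23 24
f 14 18 22
f 18 24 17
f 24 23 15
f 23 20 19
f 20 14 21
f 16 22 17
f 16 17 15
f 16 15 19
f 16 19 21
f 16 21 22
f 17 22 18
f 15 17 24
f 19 15 23
f 21 19 20
f 22 21 14
f 26 25 28
f 26 28 27
f 28 25 29
f 28 29 27
f 29 25 30
f 29 30 27
f 30 25 31
f 30 31 27
f 31 25 32
f 31 32 27
f 32 25 33
f 32 33 27
f 33 25 34
f 33 34 27
f 34 25 26
f 34 26 27



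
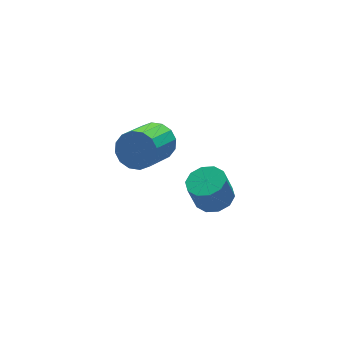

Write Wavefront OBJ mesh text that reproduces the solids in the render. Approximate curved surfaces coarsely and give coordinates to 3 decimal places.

v 0.29 -3.741 -4.317
v 1.044 -3.166 -4.113
v 0.604 -3.105 -2.659
v -0.15 -3.679 -2.863
v 0.582 -2.817 -4.267
v 0.142 -2.756 -2.814
v 0.008 -2.821 -4.441
v -0.432 -2.76 -2.987
v -0.458 -3.176 -4.567
v -0.898 -3.115 -3.113
v -0.638 -3.747 -4.598
v -1.078 -3.686 -3.144
v -0.464 -4.315 -4.521
v -0.904 -4.254 -3.067
v -0.002 -4.664 -4.366
v -0.442 -4.603 -2.913
v 0.572 -4.66 -4.193
v 0.132 -4.599 -2.739
v 1.038 -4.305 -4.067
v 0.598 -4.244 -2.613
v 1.218 -3.734 -4.036
v 0.778 -3.673 -2.582
v -2.461 -3.243 0.916
v -2.008 -3.018 1.778
v -3.506 -4.091 2.846
v -3.959 -4.317 1.984
v -2.342 -2.631 1.698
v -3.84 -3.704 2.766
v -2.709 -2.408 1.408
v -4.207 -3.482 2.476
v -3.009 -2.41 0.986
v -4.507 -3.483 2.054
v -3.162 -2.634 0.545
v -4.66 -3.707 1.613
v -3.127 -3.022 0.204
v -4.625 -4.095 1.272
v -2.914 -3.469 0.054
v -4.412 -4.542 1.122
v -2.58 -3.856 0.134
v -4.078 -4.929 1.202
v -2.213 -4.078 0.424
v -3.711 -5.152 1.492
v -1.913 -4.077 0.846
v -3.411 -5.15 1.914
v -1.76 -3.853 1.287
v -3.258 -4.926 2.355
v -1.795 -3.465 1.628
v -3.293 -4.538 2.696
f 2 1 5
f 2 5 3
f 3 5 6
f 3 6 4
f 5 1 7
f 5 7 6
f 6 7 8
f 6 8 4
f 7 1 9
f 7 9 8
f 8 9 10
f 8 10 4
f 9 1 11
f 9 11 10
f 10 11 12
f 10 12 4
f 11 1 13
f 11 13 12
f 12 13 14
f 12 14 4
f 13 1 15
f 13 15 14
f 14 15 16
f 14 16 4
f 15 1 17
f 15 17 16
f 16 17 18
f 16 18 4
f 17 1 19
f 17 19 18
f 18 19 20
f 18 20 4
f 19 1 21
f 19 21 20
f 20 21 22
f 20 22 4
f 21 1 2
f 21 2 22
f 22 2 3
f 22 3 4
f 24 23 27
f 24 27 25
f 25 27 28
f 25 28 26
f 27 23 29
f 27 29 28
f 28 29 30
f 28 30 26
f 29 23 31
f 29 31 30
f 30 31 32
f 30 32 26
f 31 23 33
f 31 33 32
f 32 33 34
f 32 34 26
f 33 23 35
f 33 35 34
f 34 35 36
f 34 36 26
f 35 23 37
f 35 37 36
f 36 37 38
f 36 38 26
f 37 23 39
f 37 39 38
f 38 39 40
f 38 40 26
f 39 23 41
f 39 41 40
f 40 41 42
f 40 42 26
f 41 23 43
f 41 43 42
f 42 43 44
f 42 44 26
f 43 23 45
f 43 45 44
f 44 45 46
f 44 46 26
f 45 23 47
f 45 47 46
f 46 47 48
f 46 48 26
f 47 23 24
f 47 24 48
f 48 24 25
f 48 25 26

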